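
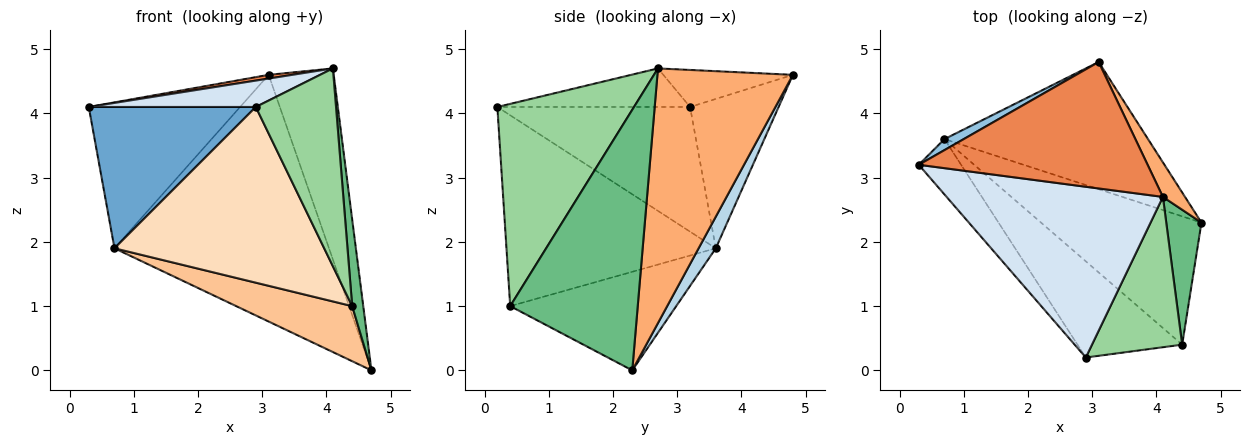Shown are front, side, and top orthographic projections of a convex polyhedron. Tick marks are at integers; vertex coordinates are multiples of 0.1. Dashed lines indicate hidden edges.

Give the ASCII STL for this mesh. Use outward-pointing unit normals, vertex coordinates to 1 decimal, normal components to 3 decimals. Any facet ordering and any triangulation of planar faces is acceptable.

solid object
 facet normal -0.732 -0.634 -0.248
  outer loop
   vertex 0.7 3.6 1.9
   vertex 2.9 0.2 4.1
   vertex 0.3 3.2 4.1
  endloop
 endfacet
 facet normal -0.504 0.861 0.065
  outer loop
   vertex 0.7 3.6 1.9
   vertex 0.3 3.2 4.1
   vertex 3.1 4.8 4.6
  endloop
 endfacet
 facet normal 0.071 0.887 -0.457
  outer loop
   vertex 0.7 3.6 1.9
   vertex 3.1 4.8 4.6
   vertex 4.7 2.3 0.0
  endloop
 endfacet
 facet normal -0.173 -0.150 0.973
  outer loop
   vertex 4.1 2.7 4.7
   vertex 0.3 3.2 4.1
   vertex 2.9 0.2 4.1
  endloop
 endfacet
 facet normal -0.160 -0.029 0.987
  outer loop
   vertex 4.1 2.7 4.7
   vertex 3.1 4.8 4.6
   vertex 0.3 3.2 4.1
  endloop
 endfacet
 facet normal 0.899 0.432 0.078
  outer loop
   vertex 4.1 2.7 4.7
   vertex 4.7 2.3 0.0
   vertex 3.1 4.8 4.6
  endloop
 endfacet
 facet normal -0.492 -0.343 -0.800
  outer loop
   vertex 4.4 0.4 1.0
   vertex 0.7 3.6 1.9
   vertex 4.7 2.3 0.0
  endloop
 endfacet
 facet normal -0.659 -0.660 -0.361
  outer loop
   vertex 4.4 0.4 1.0
   vertex 2.9 0.2 4.1
   vertex 0.7 3.6 1.9
  endloop
 endfacet
 facet normal 0.987 -0.086 0.133
  outer loop
   vertex 4.4 0.4 1.0
   vertex 4.7 2.3 0.0
   vertex 4.1 2.7 4.7
  endloop
 endfacet
 facet normal 0.805 -0.473 0.359
  outer loop
   vertex 4.4 0.4 1.0
   vertex 4.1 2.7 4.7
   vertex 2.9 0.2 4.1
  endloop
 endfacet
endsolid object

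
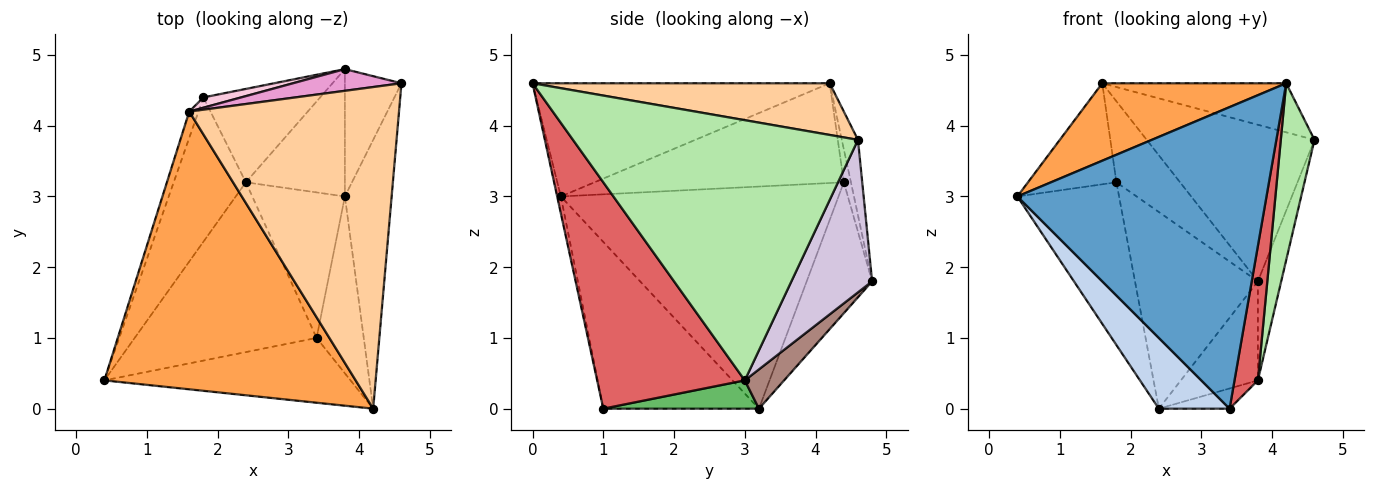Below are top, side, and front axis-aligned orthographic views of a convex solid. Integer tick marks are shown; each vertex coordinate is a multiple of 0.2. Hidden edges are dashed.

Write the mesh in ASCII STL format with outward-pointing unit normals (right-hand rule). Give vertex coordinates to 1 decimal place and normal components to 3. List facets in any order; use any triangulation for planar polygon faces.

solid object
 facet normal -0.014 -0.978 -0.210
  outer loop
   vertex 3.4 1.0 0.0
   vertex 4.2 0.0 4.6
   vertex 0.4 0.4 3.0
  endloop
 endfacet
 facet normal -0.646 -0.294 -0.705
  outer loop
   vertex 2.4 3.2 0.0
   vertex 3.4 1.0 0.0
   vertex 0.4 0.4 3.0
  endloop
 endfacet
 facet normal -0.398 -0.246 0.884
  outer loop
   vertex 1.6 4.2 4.6
   vertex 0.4 0.4 3.0
   vertex 4.2 0.0 4.6
  endloop
 endfacet
 facet normal 0.237 0.146 0.961
  outer loop
   vertex 1.6 4.2 4.6
   vertex 4.2 0.0 4.6
   vertex 4.6 4.6 3.8
  endloop
 endfacet
 facet normal 0.290 0.132 -0.948
  outer loop
   vertex 3.8 3.0 0.4
   vertex 3.4 1.0 0.0
   vertex 2.4 3.2 0.0
  endloop
 endfacet
 facet normal 0.978 -0.116 -0.176
  outer loop
   vertex 3.8 3.0 0.4
   vertex 4.6 4.6 3.8
   vertex 4.2 0.0 4.6
  endloop
 endfacet
 facet normal 0.967 -0.153 -0.202
  outer loop
   vertex 3.8 3.0 0.4
   vertex 4.2 0.0 4.6
   vertex 3.4 1.0 0.0
  endloop
 endfacet
 facet normal -0.898 0.329 -0.292
  outer loop
   vertex 1.8 4.4 3.2
   vertex 2.4 3.2 0.0
   vertex 0.4 0.4 3.0
  endloop
 endfacet
 facet normal -0.939 0.333 -0.087
  outer loop
   vertex 1.8 4.4 3.2
   vertex 0.4 0.4 3.0
   vertex 1.6 4.2 4.6
  endloop
 endfacet
 facet normal 0.905 0.261 -0.336
  outer loop
   vertex 3.8 4.8 1.8
   vertex 4.6 4.6 3.8
   vertex 3.8 3.0 0.4
  endloop
 endfacet
 facet normal 0.299 0.586 -0.753
  outer loop
   vertex 3.8 4.8 1.8
   vertex 3.8 3.0 0.4
   vertex 2.4 3.2 0.0
  endloop
 endfacet
 facet normal -0.433 0.814 -0.387
  outer loop
   vertex 3.8 4.8 1.8
   vertex 2.4 3.2 0.0
   vertex 1.8 4.4 3.2
  endloop
 endfacet
 facet normal -0.095 0.986 0.137
  outer loop
   vertex 3.8 4.8 1.8
   vertex 1.6 4.2 4.6
   vertex 4.6 4.6 3.8
  endloop
 endfacet
 facet normal -0.110 0.986 0.125
  outer loop
   vertex 3.8 4.8 1.8
   vertex 1.8 4.4 3.2
   vertex 1.6 4.2 4.6
  endloop
 endfacet
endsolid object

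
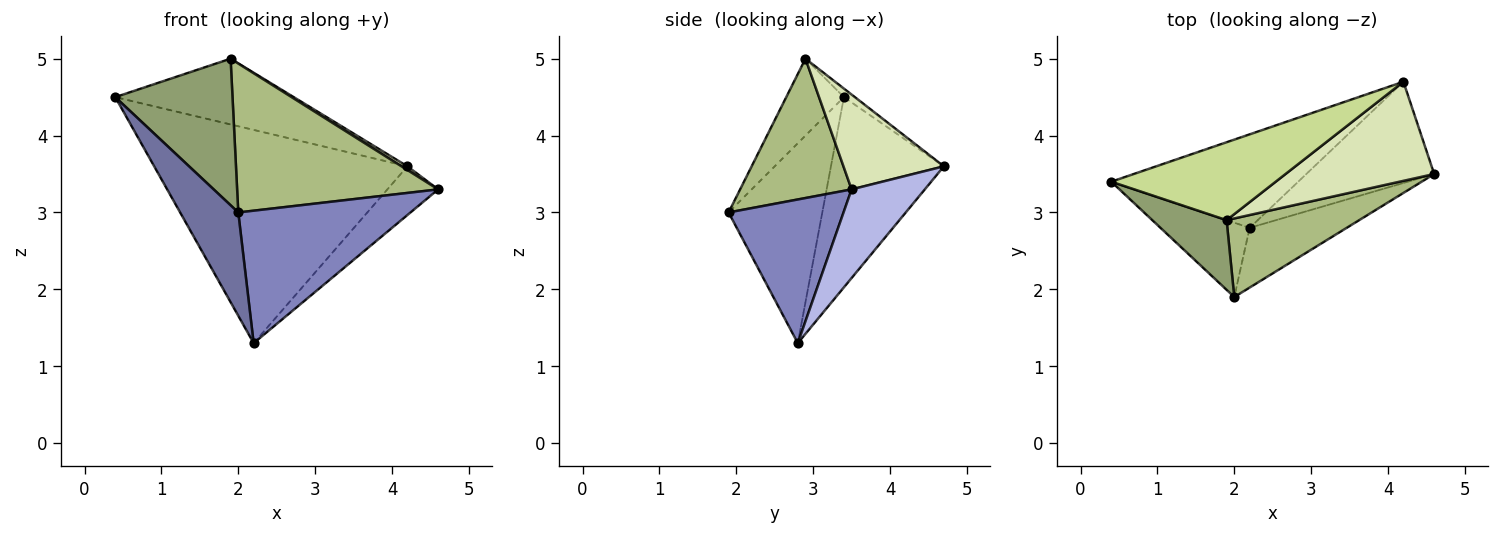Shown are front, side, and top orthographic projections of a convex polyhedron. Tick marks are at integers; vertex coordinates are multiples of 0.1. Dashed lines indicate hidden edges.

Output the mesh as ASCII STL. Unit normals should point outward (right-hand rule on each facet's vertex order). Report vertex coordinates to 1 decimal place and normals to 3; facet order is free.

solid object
 facet normal -0.795 -0.493 -0.354
  outer loop
   vertex 2.2 2.8 1.3
   vertex 2.0 1.9 3.0
   vertex 0.4 3.4 4.5
  endloop
 endfacet
 facet normal 0.520 -0.779 -0.351
  outer loop
   vertex 2.2 2.8 1.3
   vertex 4.6 3.5 3.3
   vertex 2.0 1.9 3.0
  endloop
 endfacet
 facet normal -0.378 0.848 -0.372
  outer loop
   vertex 4.2 4.7 3.6
   vertex 2.2 2.8 1.3
   vertex 0.4 3.4 4.5
  endloop
 endfacet
 facet normal 0.530 0.368 -0.764
  outer loop
   vertex 4.2 4.7 3.6
   vertex 4.6 3.5 3.3
   vertex 2.2 2.8 1.3
  endloop
 endfacet
 facet normal -0.406 -0.825 0.392
  outer loop
   vertex 1.9 2.9 5.0
   vertex 0.4 3.4 4.5
   vertex 2.0 1.9 3.0
  endloop
 endfacet
 facet normal 0.440 -0.794 0.419
  outer loop
   vertex 1.9 2.9 5.0
   vertex 2.0 1.9 3.0
   vertex 4.6 3.5 3.3
  endloop
 endfacet
 facet normal -0.040 0.645 0.764
  outer loop
   vertex 1.9 2.9 5.0
   vertex 4.2 4.7 3.6
   vertex 0.4 3.4 4.5
  endloop
 endfacet
 facet normal 0.538 -0.031 0.843
  outer loop
   vertex 1.9 2.9 5.0
   vertex 4.6 3.5 3.3
   vertex 4.2 4.7 3.6
  endloop
 endfacet
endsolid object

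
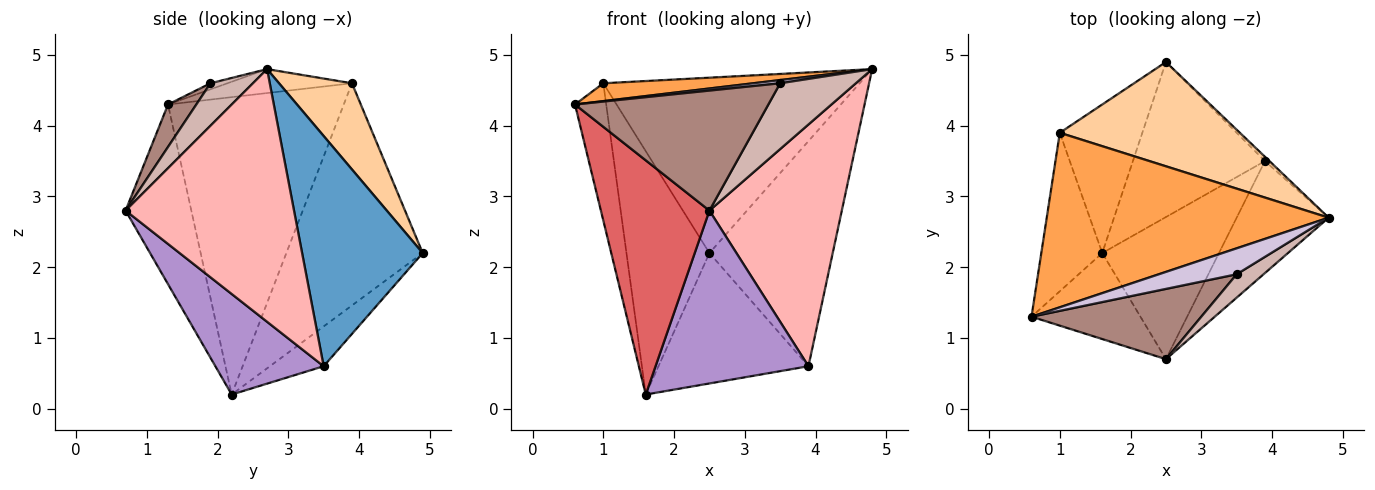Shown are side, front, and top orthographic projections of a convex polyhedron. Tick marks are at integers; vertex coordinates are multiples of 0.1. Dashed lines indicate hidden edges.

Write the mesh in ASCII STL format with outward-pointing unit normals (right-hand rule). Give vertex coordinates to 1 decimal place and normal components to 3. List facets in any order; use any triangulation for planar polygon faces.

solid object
 facet normal 0.699 0.715 -0.014
  outer loop
   vertex 3.9 3.5 0.6
   vertex 2.5 4.9 2.2
   vertex 4.8 2.7 4.8
  endloop
 endfacet
 facet normal -0.225 0.627 -0.746
  outer loop
   vertex 3.9 3.5 0.6
   vertex 1.6 2.2 0.2
   vertex 2.5 4.9 2.2
  endloop
 endfacet
 facet normal -0.084 -0.101 0.991
  outer loop
   vertex 1.0 3.9 4.6
   vertex 0.6 1.3 4.3
   vertex 4.8 2.7 4.8
  endloop
 endfacet
 facet normal 0.238 0.835 0.496
  outer loop
   vertex 1.0 3.9 4.6
   vertex 4.8 2.7 4.8
   vertex 2.5 4.9 2.2
  endloop
 endfacet
 facet normal -0.965 0.171 -0.198
  outer loop
   vertex 1.0 3.9 4.6
   vertex 1.6 2.2 0.2
   vertex 0.6 1.3 4.3
  endloop
 endfacet
 facet normal -0.814 0.495 -0.302
  outer loop
   vertex 1.0 3.9 4.6
   vertex 2.5 4.9 2.2
   vertex 1.6 2.2 0.2
  endloop
 endfacet
 facet normal -0.494 -0.816 -0.300
  outer loop
   vertex 2.5 0.7 2.8
   vertex 0.6 1.3 4.3
   vertex 1.6 2.2 0.2
  endloop
 endfacet
 facet normal 0.756 -0.594 -0.275
  outer loop
   vertex 2.5 0.7 2.8
   vertex 3.9 3.5 0.6
   vertex 4.8 2.7 4.8
  endloop
 endfacet
 facet normal 0.480 -0.678 -0.557
  outer loop
   vertex 2.5 0.7 2.8
   vertex 1.6 2.2 0.2
   vertex 3.9 3.5 0.6
  endloop
 endfacet
 facet normal -0.077 -0.122 0.990
  outer loop
   vertex 3.5 1.9 4.6
   vertex 4.8 2.7 4.8
   vertex 0.6 1.3 4.3
  endloop
 endfacet
 facet normal 0.125 -0.856 0.501
  outer loop
   vertex 3.5 1.9 4.6
   vertex 0.6 1.3 4.3
   vertex 2.5 0.7 2.8
  endloop
 endfacet
 facet normal 0.467 -0.833 0.296
  outer loop
   vertex 3.5 1.9 4.6
   vertex 2.5 0.7 2.8
   vertex 4.8 2.7 4.8
  endloop
 endfacet
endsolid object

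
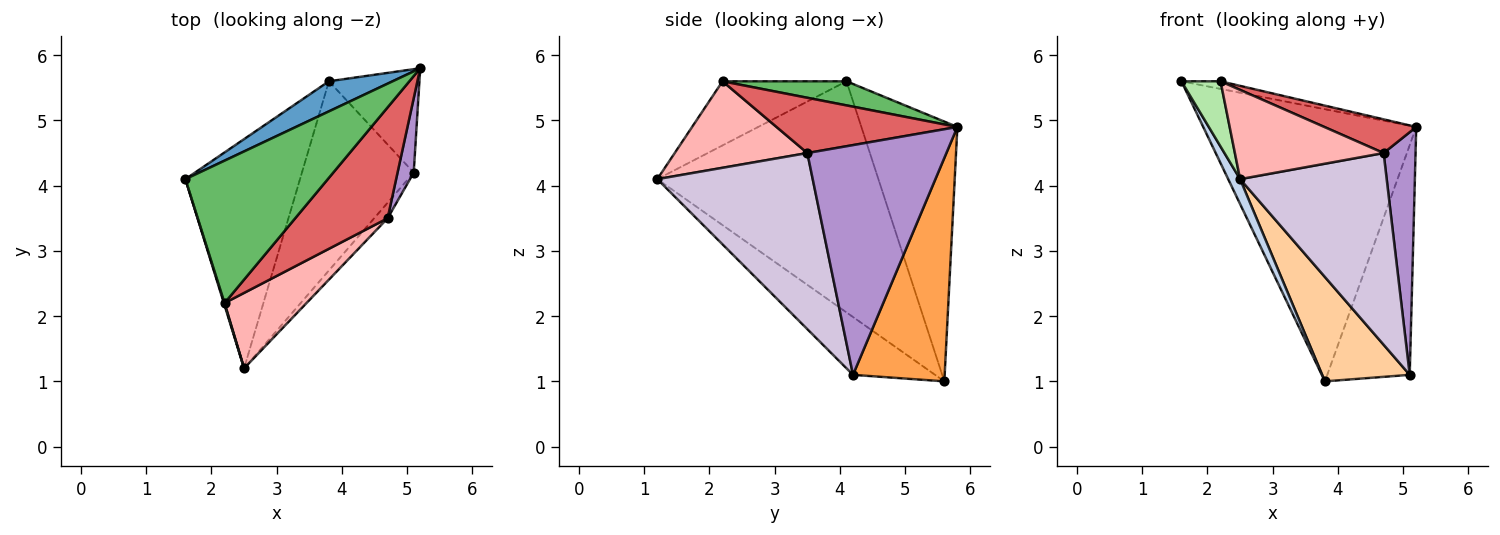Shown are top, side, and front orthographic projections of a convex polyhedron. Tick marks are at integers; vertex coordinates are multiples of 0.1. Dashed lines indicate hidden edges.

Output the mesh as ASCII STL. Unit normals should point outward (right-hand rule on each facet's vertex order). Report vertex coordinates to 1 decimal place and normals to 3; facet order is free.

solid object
 facet normal -0.409 0.907 0.100
  outer loop
   vertex 3.8 5.6 1.0
   vertex 1.6 4.1 5.6
   vertex 5.2 5.8 4.9
  endloop
 endfacet
 facet normal -0.895 -0.048 -0.444
  outer loop
   vertex 3.8 5.6 1.0
   vertex 2.5 1.2 4.1
   vertex 1.6 4.1 5.6
  endloop
 endfacet
 facet normal 0.712 0.640 -0.288
  outer loop
   vertex 5.1 4.2 1.1
   vertex 3.8 5.6 1.0
   vertex 5.2 5.8 4.9
  endloop
 endfacet
 facet normal -0.413 -0.440 -0.798
  outer loop
   vertex 5.1 4.2 1.1
   vertex 2.5 1.2 4.1
   vertex 3.8 5.6 1.0
  endloop
 endfacet
 facet normal 0.167 0.053 0.985
  outer loop
   vertex 2.2 2.2 5.6
   vertex 5.2 5.8 4.9
   vertex 1.6 4.1 5.6
  endloop
 endfacet
 facet normal -0.954 -0.301 0.010
  outer loop
   vertex 2.2 2.2 5.6
   vertex 1.6 4.1 5.6
   vertex 2.5 1.2 4.1
  endloop
 endfacet
 facet normal 0.497 -0.252 0.830
  outer loop
   vertex 4.7 3.5 4.5
   vertex 5.2 5.8 4.9
   vertex 2.2 2.2 5.6
  endloop
 endfacet
 facet normal 0.563 -0.631 0.533
  outer loop
   vertex 4.7 3.5 4.5
   vertex 2.2 2.2 5.6
   vertex 2.5 1.2 4.1
  endloop
 endfacet
 facet normal 0.972 -0.223 0.068
  outer loop
   vertex 4.7 3.5 4.5
   vertex 5.1 4.2 1.1
   vertex 5.2 5.8 4.9
  endloop
 endfacet
 facet normal 0.726 -0.685 -0.056
  outer loop
   vertex 4.7 3.5 4.5
   vertex 2.5 1.2 4.1
   vertex 5.1 4.2 1.1
  endloop
 endfacet
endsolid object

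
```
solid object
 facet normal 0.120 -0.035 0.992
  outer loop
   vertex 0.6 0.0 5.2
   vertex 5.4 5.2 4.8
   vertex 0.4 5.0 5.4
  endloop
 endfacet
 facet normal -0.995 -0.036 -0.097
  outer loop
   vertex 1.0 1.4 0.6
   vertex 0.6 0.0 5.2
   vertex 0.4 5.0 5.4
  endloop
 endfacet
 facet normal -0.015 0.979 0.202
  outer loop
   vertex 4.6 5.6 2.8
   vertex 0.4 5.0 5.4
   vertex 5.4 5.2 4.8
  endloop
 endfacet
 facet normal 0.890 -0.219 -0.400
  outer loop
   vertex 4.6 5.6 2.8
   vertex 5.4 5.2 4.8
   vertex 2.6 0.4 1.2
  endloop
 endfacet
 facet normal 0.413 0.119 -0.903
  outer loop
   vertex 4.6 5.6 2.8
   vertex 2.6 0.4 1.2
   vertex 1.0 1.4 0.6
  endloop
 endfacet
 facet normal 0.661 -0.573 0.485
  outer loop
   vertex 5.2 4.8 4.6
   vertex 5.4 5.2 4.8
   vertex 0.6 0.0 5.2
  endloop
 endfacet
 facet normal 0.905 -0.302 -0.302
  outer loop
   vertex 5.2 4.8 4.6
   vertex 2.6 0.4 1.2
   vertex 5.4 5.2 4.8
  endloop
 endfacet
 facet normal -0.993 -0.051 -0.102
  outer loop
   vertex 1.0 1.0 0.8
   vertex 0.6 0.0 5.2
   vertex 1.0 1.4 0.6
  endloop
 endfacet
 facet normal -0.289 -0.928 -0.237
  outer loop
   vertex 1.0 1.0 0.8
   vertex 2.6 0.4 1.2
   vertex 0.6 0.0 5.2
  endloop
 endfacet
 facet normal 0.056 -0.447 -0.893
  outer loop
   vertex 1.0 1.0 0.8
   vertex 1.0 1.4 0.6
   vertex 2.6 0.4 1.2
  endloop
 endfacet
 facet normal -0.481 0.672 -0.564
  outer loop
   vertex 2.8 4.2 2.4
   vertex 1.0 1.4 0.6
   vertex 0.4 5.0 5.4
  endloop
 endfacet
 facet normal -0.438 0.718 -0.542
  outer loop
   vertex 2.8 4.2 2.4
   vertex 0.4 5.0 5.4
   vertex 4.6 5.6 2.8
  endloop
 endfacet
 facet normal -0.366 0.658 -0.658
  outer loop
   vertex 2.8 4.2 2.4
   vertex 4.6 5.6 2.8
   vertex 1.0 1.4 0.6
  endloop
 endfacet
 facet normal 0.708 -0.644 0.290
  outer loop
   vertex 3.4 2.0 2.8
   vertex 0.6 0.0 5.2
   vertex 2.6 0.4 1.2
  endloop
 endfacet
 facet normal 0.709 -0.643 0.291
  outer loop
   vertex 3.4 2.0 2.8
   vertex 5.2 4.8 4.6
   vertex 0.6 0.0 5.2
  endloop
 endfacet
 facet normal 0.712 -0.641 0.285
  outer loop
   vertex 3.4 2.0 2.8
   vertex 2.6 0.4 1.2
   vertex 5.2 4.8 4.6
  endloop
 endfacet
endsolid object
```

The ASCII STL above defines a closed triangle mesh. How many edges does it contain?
24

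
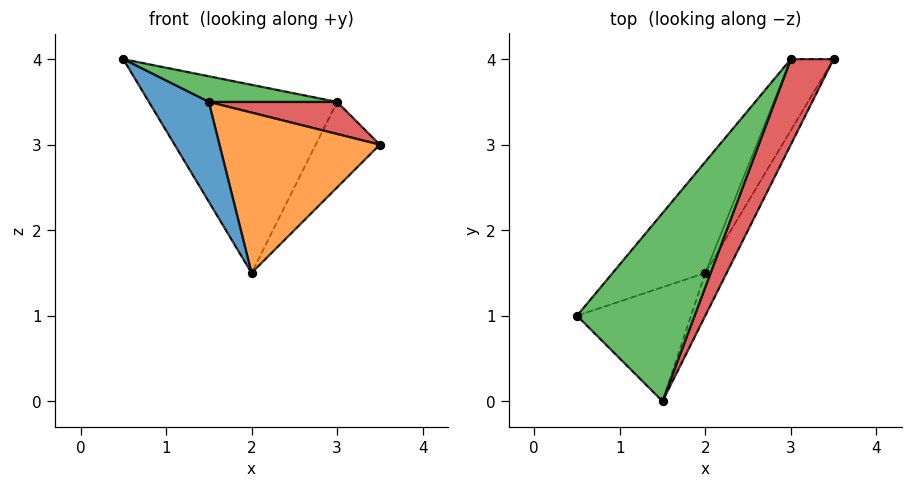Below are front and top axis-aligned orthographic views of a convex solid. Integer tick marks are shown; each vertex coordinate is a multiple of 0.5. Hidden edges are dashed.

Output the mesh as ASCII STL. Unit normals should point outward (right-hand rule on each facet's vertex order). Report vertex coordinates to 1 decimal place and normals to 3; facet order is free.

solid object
 facet normal -0.719 -0.458 -0.523
  outer loop
   vertex 2.0 1.5 1.5
   vertex 1.5 0.0 3.5
   vertex 0.5 1.0 4.0
  endloop
 endfacet
 facet normal 0.882 -0.456 -0.122
  outer loop
   vertex 2.0 1.5 1.5
   vertex 3.5 4.0 3.0
   vertex 1.5 0.0 3.5
  endloop
 endfacet
 facet normal 0.339 -0.127 0.932
  outer loop
   vertex 3.0 4.0 3.5
   vertex 0.5 1.0 4.0
   vertex 1.5 0.0 3.5
  endloop
 endfacet
 facet normal 0.683 -0.256 0.683
  outer loop
   vertex 3.0 4.0 3.5
   vertex 1.5 0.0 3.5
   vertex 3.5 4.0 3.0
  endloop
 endfacet
 facet normal -0.750 0.569 -0.336
  outer loop
   vertex 3.0 4.0 3.5
   vertex 2.0 1.5 1.5
   vertex 0.5 1.0 4.0
  endloop
 endfacet
 facet normal -0.539 0.647 -0.539
  outer loop
   vertex 3.0 4.0 3.5
   vertex 3.5 4.0 3.0
   vertex 2.0 1.5 1.5
  endloop
 endfacet
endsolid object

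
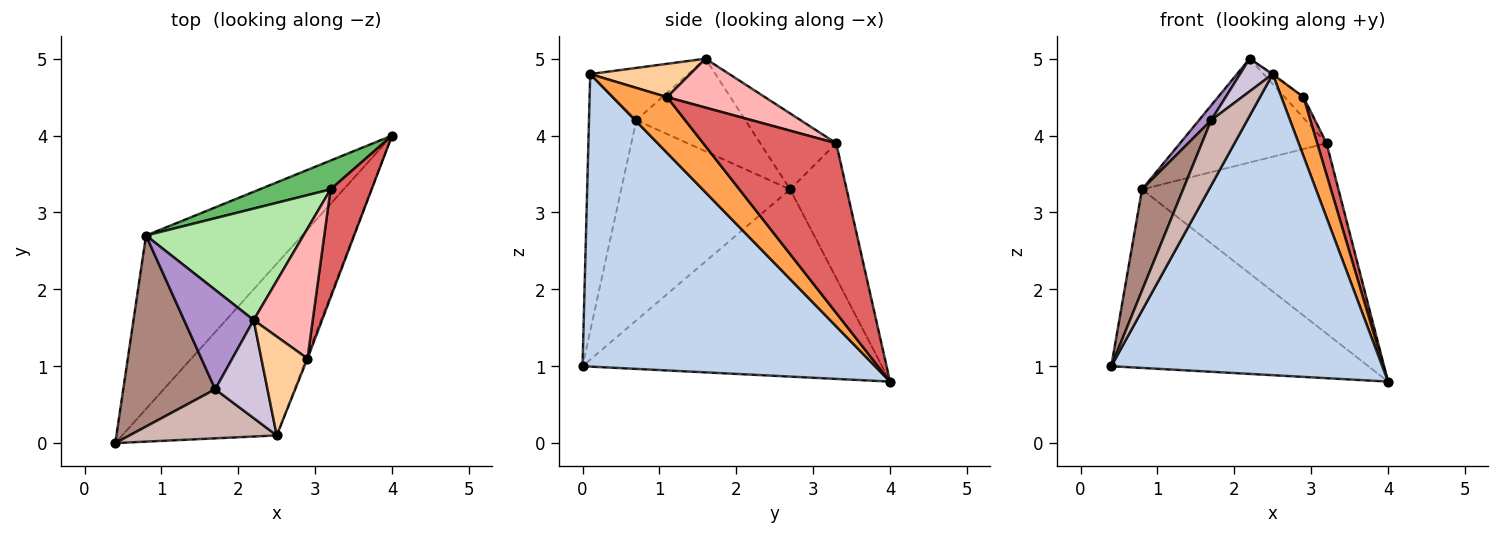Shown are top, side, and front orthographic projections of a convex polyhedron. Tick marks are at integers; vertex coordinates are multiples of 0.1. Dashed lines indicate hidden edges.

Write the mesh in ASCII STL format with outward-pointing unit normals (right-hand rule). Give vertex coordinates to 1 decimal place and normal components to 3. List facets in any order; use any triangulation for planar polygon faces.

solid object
 facet normal -0.641 0.550 -0.535
  outer loop
   vertex 0.8 2.7 3.3
   vertex 4.0 4.0 0.8
   vertex 0.4 0.0 1.0
  endloop
 endfacet
 facet normal 0.684 -0.634 -0.361
  outer loop
   vertex 2.5 0.1 4.8
   vertex 0.4 0.0 1.0
   vertex 4.0 4.0 0.8
  endloop
 endfacet
 facet normal 0.926 -0.376 -0.020
  outer loop
   vertex 2.5 0.1 4.8
   vertex 4.0 4.0 0.8
   vertex 2.9 1.1 4.5
  endloop
 endfacet
 facet normal 0.585 0.009 0.811
  outer loop
   vertex 2.5 0.1 4.8
   vertex 2.9 1.1 4.5
   vertex 2.2 1.6 5.0
  endloop
 endfacet
 facet normal -0.274 0.951 0.144
  outer loop
   vertex 3.2 3.3 3.9
   vertex 4.0 4.0 0.8
   vertex 0.8 2.7 3.3
  endloop
 endfacet
 facet normal -0.333 0.642 0.690
  outer loop
   vertex 3.2 3.3 3.9
   vertex 0.8 2.7 3.3
   vertex 2.2 1.6 5.0
  endloop
 endfacet
 facet normal 0.970 -0.068 0.235
  outer loop
   vertex 3.2 3.3 3.9
   vertex 2.9 1.1 4.5
   vertex 4.0 4.0 0.8
  endloop
 endfacet
 facet normal 0.633 0.122 0.764
  outer loop
   vertex 3.2 3.3 3.9
   vertex 2.2 1.6 5.0
   vertex 2.9 1.1 4.5
  endloop
 endfacet
 facet normal -0.796 -0.089 0.598
  outer loop
   vertex 1.7 0.7 4.2
   vertex 2.2 1.6 5.0
   vertex 0.8 2.7 3.3
  endloop
 endfacet
 facet normal -0.688 -0.229 0.688
  outer loop
   vertex 1.7 0.7 4.2
   vertex 2.5 0.1 4.8
   vertex 2.2 1.6 5.0
  endloop
 endfacet
 facet normal -0.887 -0.216 0.408
  outer loop
   vertex 1.7 0.7 4.2
   vertex 0.8 2.7 3.3
   vertex 0.4 0.0 1.0
  endloop
 endfacet
 facet normal -0.724 -0.551 0.415
  outer loop
   vertex 1.7 0.7 4.2
   vertex 0.4 0.0 1.0
   vertex 2.5 0.1 4.8
  endloop
 endfacet
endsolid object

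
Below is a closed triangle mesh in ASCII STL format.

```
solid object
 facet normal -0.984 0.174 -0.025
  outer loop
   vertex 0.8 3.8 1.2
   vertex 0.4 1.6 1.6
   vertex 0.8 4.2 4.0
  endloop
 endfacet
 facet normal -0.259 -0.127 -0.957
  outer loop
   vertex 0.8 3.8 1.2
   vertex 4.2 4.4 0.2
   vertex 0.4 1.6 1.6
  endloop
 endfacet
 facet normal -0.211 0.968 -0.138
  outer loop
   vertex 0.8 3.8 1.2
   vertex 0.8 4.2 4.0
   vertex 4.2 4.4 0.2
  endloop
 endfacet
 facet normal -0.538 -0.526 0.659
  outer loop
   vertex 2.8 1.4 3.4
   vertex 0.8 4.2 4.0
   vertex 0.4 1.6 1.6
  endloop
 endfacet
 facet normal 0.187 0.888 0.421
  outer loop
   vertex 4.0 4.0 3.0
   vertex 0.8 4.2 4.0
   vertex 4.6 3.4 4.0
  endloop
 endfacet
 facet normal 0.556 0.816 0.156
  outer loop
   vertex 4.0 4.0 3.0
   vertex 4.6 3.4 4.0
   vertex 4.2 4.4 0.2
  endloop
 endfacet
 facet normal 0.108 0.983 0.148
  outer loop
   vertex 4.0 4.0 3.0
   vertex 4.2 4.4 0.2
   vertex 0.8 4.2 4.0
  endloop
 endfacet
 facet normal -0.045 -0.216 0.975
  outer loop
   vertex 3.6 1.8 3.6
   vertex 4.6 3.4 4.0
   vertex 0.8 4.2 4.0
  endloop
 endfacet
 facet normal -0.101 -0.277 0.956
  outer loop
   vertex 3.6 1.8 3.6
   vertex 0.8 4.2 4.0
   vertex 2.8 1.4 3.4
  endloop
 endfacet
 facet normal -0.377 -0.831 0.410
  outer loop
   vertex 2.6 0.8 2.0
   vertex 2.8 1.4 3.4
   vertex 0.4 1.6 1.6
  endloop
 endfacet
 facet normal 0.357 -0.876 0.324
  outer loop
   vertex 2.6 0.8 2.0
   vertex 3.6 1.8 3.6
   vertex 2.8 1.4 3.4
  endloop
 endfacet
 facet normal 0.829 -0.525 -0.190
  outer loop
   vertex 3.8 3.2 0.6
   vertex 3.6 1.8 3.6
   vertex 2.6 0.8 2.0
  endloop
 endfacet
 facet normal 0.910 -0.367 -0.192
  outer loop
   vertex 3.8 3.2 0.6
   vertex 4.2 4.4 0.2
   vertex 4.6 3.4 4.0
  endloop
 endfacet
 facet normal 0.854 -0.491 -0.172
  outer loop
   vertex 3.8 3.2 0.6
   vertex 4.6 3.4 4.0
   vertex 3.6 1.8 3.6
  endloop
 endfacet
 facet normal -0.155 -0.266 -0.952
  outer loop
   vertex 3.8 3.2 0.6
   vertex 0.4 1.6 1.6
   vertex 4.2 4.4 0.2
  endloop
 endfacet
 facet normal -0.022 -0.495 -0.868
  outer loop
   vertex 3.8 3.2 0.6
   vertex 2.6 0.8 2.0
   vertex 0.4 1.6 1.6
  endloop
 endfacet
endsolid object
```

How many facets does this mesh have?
16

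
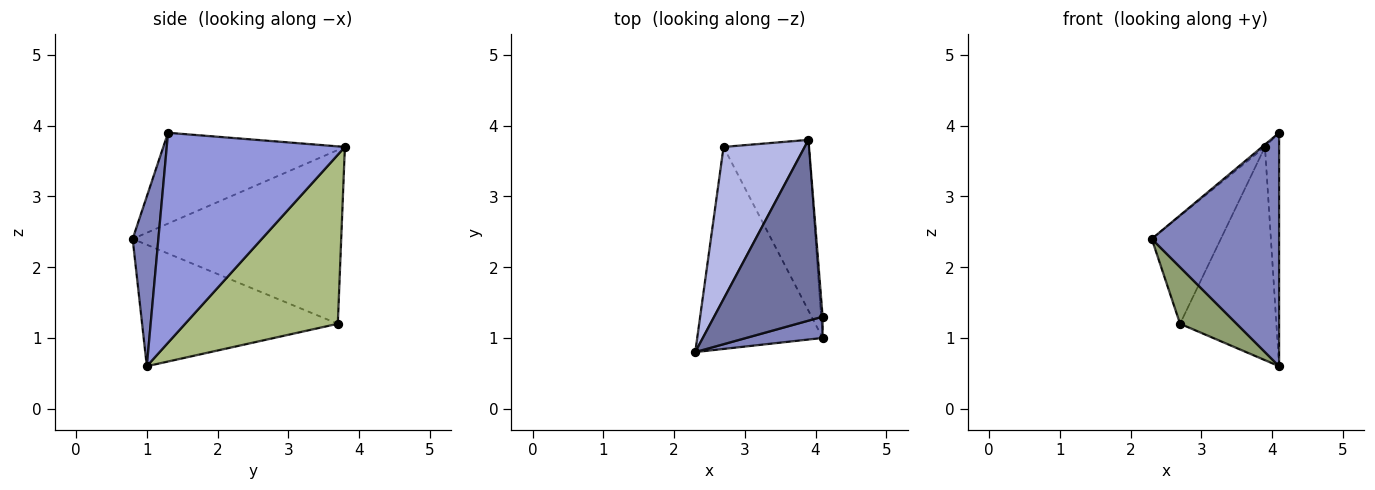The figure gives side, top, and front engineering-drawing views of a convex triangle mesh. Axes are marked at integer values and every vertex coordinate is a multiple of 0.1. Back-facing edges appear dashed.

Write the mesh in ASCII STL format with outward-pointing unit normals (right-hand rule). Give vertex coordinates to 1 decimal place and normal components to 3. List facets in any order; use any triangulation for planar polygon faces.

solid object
 facet normal -0.642 0.010 0.767
  outer loop
   vertex 3.9 3.8 3.7
   vertex 2.3 0.8 2.4
   vertex 4.1 1.3 3.9
  endloop
 endfacet
 facet normal 0.197 -0.976 0.089
  outer loop
   vertex 4.1 1.0 0.6
   vertex 4.1 1.3 3.9
   vertex 2.3 0.8 2.4
  endloop
 endfacet
 facet normal 0.997 0.079 -0.007
  outer loop
   vertex 4.1 1.0 0.6
   vertex 3.9 3.8 3.7
   vertex 4.1 1.3 3.9
  endloop
 endfacet
 facet normal -0.868 0.287 0.405
  outer loop
   vertex 2.7 3.7 1.2
   vertex 2.3 0.8 2.4
   vertex 3.9 3.8 3.7
  endloop
 endfacet
 facet normal -0.682 -0.197 -0.704
  outer loop
   vertex 2.7 3.7 1.2
   vertex 4.1 1.0 0.6
   vertex 2.3 0.8 2.4
  endloop
 endfacet
 facet normal 0.778 0.491 -0.393
  outer loop
   vertex 2.7 3.7 1.2
   vertex 3.9 3.8 3.7
   vertex 4.1 1.0 0.6
  endloop
 endfacet
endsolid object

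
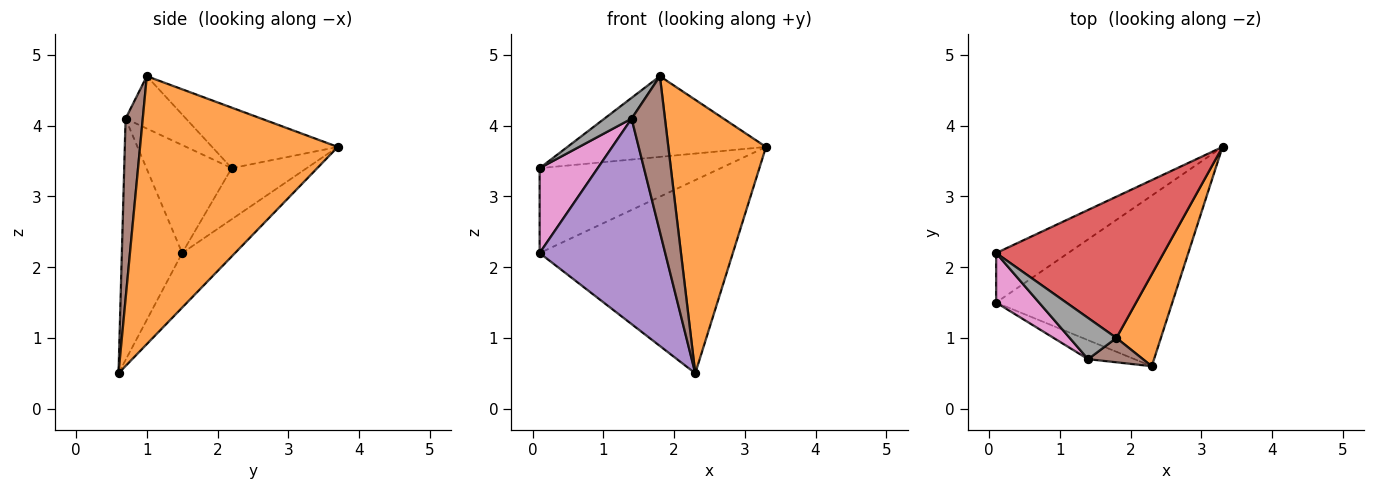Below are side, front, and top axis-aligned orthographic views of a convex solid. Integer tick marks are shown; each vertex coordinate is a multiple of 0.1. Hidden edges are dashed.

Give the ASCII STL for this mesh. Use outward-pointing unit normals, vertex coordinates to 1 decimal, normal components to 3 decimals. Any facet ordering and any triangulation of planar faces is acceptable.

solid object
 facet normal -0.201 0.734 -0.649
  outer loop
   vertex 2.3 0.6 0.5
   vertex 0.1 1.5 2.2
   vertex 3.3 3.7 3.7
  endloop
 endfacet
 facet normal 0.887 -0.438 0.147
  outer loop
   vertex 1.8 1.0 4.7
   vertex 2.3 0.6 0.5
   vertex 3.3 3.7 3.7
  endloop
 endfacet
 facet normal -0.337 0.813 -0.474
  outer loop
   vertex 0.1 2.2 3.4
   vertex 3.3 3.7 3.7
   vertex 0.1 1.5 2.2
  endloop
 endfacet
 facet normal -0.299 0.473 0.828
  outer loop
   vertex 0.1 2.2 3.4
   vertex 1.8 1.0 4.7
   vertex 3.3 3.7 3.7
  endloop
 endfacet
 facet normal -0.432 -0.898 -0.083
  outer loop
   vertex 1.4 0.7 4.1
   vertex 0.1 1.5 2.2
   vertex 2.3 0.6 0.5
  endloop
 endfacet
 facet normal 0.454 -0.880 0.138
  outer loop
   vertex 1.4 0.7 4.1
   vertex 2.3 0.6 0.5
   vertex 1.8 1.0 4.7
  endloop
 endfacet
 facet normal -0.785 -0.535 0.312
  outer loop
   vertex 1.4 0.7 4.1
   vertex 0.1 2.2 3.4
   vertex 0.1 1.5 2.2
  endloop
 endfacet
 facet normal -0.707 -0.319 0.631
  outer loop
   vertex 1.4 0.7 4.1
   vertex 1.8 1.0 4.7
   vertex 0.1 2.2 3.4
  endloop
 endfacet
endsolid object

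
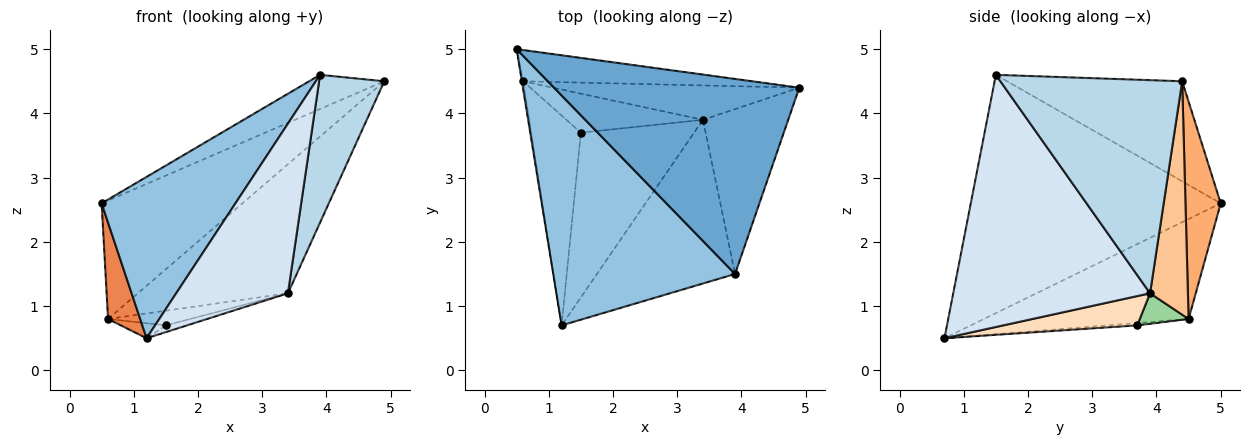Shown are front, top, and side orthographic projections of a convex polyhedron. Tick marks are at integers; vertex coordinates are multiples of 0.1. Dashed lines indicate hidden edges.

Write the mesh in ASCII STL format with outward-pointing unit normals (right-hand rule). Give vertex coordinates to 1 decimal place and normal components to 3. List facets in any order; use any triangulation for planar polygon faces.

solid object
 facet normal -0.373 0.160 0.914
  outer loop
   vertex 3.9 1.5 4.6
   vertex 4.9 4.4 4.5
   vertex 0.5 5.0 2.6
  endloop
 endfacet
 facet normal -0.731 -0.392 0.558
  outer loop
   vertex 3.9 1.5 4.6
   vertex 0.5 5.0 2.6
   vertex 1.2 0.7 0.5
  endloop
 endfacet
 facet normal 0.881 -0.316 -0.353
  outer loop
   vertex 3.4 3.9 1.2
   vertex 4.9 4.4 4.5
   vertex 3.9 1.5 4.6
  endloop
 endfacet
 facet normal 0.785 -0.446 -0.430
  outer loop
   vertex 3.4 3.9 1.2
   vertex 3.9 1.5 4.6
   vertex 1.2 0.7 0.5
  endloop
 endfacet
 facet normal -0.988 -0.155 -0.012
  outer loop
   vertex 0.6 4.5 0.8
   vertex 1.2 0.7 0.5
   vertex 0.5 5.0 2.6
  endloop
 endfacet
 facet normal 0.235 0.940 -0.248
  outer loop
   vertex 0.6 4.5 0.8
   vertex 0.5 5.0 2.6
   vertex 4.9 4.4 4.5
  endloop
 endfacet
 facet normal 0.237 0.939 -0.250
  outer loop
   vertex 0.6 4.5 0.8
   vertex 4.9 4.4 4.5
   vertex 3.4 3.9 1.2
  endloop
 endfacet
 facet normal 0.250 0.039 -0.967
  outer loop
   vertex 1.5 3.7 0.7
   vertex 3.4 3.9 1.2
   vertex 1.2 0.7 0.5
  endloop
 endfacet
 facet normal -0.047 0.071 -0.996
  outer loop
   vertex 1.5 3.7 0.7
   vertex 1.2 0.7 0.5
   vertex 0.6 4.5 0.8
  endloop
 endfacet
 facet normal 0.205 0.345 -0.916
  outer loop
   vertex 1.5 3.7 0.7
   vertex 0.6 4.5 0.8
   vertex 3.4 3.9 1.2
  endloop
 endfacet
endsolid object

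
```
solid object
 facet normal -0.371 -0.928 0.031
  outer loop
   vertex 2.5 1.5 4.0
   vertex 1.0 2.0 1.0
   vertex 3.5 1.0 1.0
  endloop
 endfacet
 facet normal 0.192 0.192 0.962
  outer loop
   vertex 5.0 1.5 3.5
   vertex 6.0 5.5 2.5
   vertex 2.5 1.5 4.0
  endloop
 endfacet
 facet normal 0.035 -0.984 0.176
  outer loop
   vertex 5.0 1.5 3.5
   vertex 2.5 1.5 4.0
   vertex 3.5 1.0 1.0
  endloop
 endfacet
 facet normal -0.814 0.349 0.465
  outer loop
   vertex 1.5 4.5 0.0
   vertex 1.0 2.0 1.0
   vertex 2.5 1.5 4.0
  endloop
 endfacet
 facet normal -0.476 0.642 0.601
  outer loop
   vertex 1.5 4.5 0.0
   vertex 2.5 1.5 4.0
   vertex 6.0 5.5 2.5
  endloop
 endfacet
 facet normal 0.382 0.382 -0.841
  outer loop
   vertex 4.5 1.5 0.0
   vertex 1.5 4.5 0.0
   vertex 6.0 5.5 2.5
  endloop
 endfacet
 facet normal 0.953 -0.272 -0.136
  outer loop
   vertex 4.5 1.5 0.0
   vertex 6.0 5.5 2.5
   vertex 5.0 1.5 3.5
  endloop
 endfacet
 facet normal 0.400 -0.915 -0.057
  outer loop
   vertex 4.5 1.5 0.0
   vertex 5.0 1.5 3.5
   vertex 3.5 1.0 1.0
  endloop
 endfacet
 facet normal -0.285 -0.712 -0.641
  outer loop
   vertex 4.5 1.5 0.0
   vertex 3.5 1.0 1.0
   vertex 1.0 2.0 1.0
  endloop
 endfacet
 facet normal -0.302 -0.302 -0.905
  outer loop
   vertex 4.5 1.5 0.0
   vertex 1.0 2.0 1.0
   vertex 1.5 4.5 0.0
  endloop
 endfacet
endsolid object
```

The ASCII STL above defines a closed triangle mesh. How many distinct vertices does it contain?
7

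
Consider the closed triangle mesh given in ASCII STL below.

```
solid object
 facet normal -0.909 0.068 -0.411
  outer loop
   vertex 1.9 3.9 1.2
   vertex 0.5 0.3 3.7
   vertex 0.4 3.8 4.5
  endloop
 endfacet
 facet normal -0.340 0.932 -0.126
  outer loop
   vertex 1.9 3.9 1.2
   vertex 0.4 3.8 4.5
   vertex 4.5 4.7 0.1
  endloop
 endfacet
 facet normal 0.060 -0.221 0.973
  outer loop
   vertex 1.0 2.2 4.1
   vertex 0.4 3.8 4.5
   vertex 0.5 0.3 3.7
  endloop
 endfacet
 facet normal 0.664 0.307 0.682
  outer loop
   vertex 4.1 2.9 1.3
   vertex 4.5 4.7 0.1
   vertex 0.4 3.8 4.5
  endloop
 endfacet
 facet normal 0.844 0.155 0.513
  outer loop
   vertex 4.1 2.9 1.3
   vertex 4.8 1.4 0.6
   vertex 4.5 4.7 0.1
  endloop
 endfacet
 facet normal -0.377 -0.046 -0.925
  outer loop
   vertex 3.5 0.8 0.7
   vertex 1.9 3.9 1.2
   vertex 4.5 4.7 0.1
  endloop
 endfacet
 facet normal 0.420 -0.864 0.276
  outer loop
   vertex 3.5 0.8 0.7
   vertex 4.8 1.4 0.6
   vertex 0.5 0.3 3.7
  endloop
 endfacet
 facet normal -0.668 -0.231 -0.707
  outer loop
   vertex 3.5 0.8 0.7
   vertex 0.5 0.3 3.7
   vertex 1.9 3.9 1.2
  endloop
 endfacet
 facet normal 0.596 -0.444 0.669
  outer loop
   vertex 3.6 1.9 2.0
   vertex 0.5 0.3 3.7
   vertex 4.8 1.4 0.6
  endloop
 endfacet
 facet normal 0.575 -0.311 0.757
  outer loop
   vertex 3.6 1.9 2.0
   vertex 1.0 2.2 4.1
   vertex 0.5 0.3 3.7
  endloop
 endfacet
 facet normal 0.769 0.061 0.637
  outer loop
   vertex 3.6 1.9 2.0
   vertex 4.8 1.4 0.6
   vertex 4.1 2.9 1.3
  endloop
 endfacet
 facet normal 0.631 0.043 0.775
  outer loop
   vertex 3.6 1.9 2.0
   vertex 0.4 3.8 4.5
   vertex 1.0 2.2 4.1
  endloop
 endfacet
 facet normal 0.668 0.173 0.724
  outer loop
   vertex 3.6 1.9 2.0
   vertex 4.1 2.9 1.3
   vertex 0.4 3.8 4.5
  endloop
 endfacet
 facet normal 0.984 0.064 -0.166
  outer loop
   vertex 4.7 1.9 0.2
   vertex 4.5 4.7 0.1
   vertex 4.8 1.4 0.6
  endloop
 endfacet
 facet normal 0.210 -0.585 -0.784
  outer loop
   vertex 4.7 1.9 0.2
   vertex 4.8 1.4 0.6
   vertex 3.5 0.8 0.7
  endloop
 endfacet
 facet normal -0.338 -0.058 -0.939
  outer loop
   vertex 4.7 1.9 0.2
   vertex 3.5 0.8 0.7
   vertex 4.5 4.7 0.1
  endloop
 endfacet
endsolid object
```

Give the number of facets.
16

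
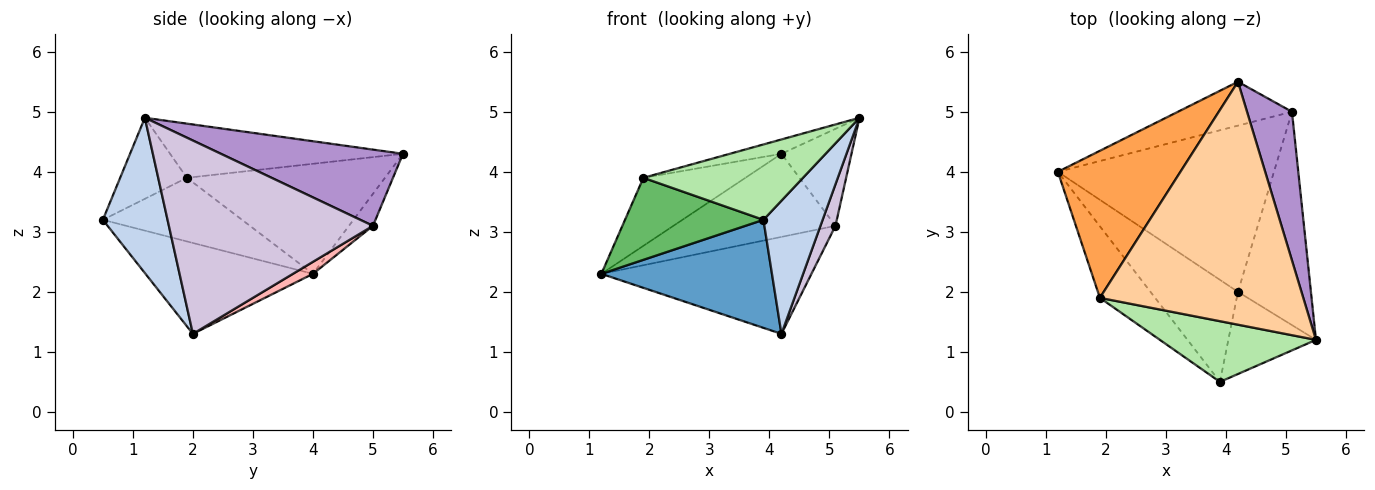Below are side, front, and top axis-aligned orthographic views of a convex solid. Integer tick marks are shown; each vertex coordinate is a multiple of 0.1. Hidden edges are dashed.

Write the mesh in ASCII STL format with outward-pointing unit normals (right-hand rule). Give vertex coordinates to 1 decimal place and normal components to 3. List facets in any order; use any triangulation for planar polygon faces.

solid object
 facet normal -0.581 -0.592 -0.559
  outer loop
   vertex 3.9 0.5 3.2
   vertex 1.2 4.0 2.3
   vertex 4.2 2.0 1.3
  endloop
 endfacet
 facet normal 0.681 -0.623 -0.384
  outer loop
   vertex 3.9 0.5 3.2
   vertex 4.2 2.0 1.3
   vertex 5.5 1.2 4.9
  endloop
 endfacet
 facet normal -0.632 0.325 0.704
  outer loop
   vertex 1.9 1.9 3.9
   vertex 4.2 5.5 4.3
   vertex 1.2 4.0 2.3
  endloop
 endfacet
 facet normal -0.257 0.057 0.965
  outer loop
   vertex 1.9 1.9 3.9
   vertex 5.5 1.2 4.9
   vertex 4.2 5.5 4.3
  endloop
 endfacet
 facet normal -0.604 -0.601 -0.524
  outer loop
   vertex 1.9 1.9 3.9
   vertex 1.2 4.0 2.3
   vertex 3.9 0.5 3.2
  endloop
 endfacet
 facet normal -0.310 -0.741 0.596
  outer loop
   vertex 1.9 1.9 3.9
   vertex 3.9 0.5 3.2
   vertex 5.5 1.2 4.9
  endloop
 endfacet
 facet normal -0.130 0.877 -0.463
  outer loop
   vertex 5.1 5.0 3.1
   vertex 1.2 4.0 2.3
   vertex 4.2 5.5 4.3
  endloop
 endfacet
 facet normal 0.048 0.503 -0.863
  outer loop
   vertex 5.1 5.0 3.1
   vertex 4.2 2.0 1.3
   vertex 1.2 4.0 2.3
  endloop
 endfacet
 facet normal 0.818 0.314 0.482
  outer loop
   vertex 5.1 5.0 3.1
   vertex 4.2 5.5 4.3
   vertex 5.5 1.2 4.9
  endloop
 endfacet
 facet normal 0.933 -0.069 -0.352
  outer loop
   vertex 5.1 5.0 3.1
   vertex 5.5 1.2 4.9
   vertex 4.2 2.0 1.3
  endloop
 endfacet
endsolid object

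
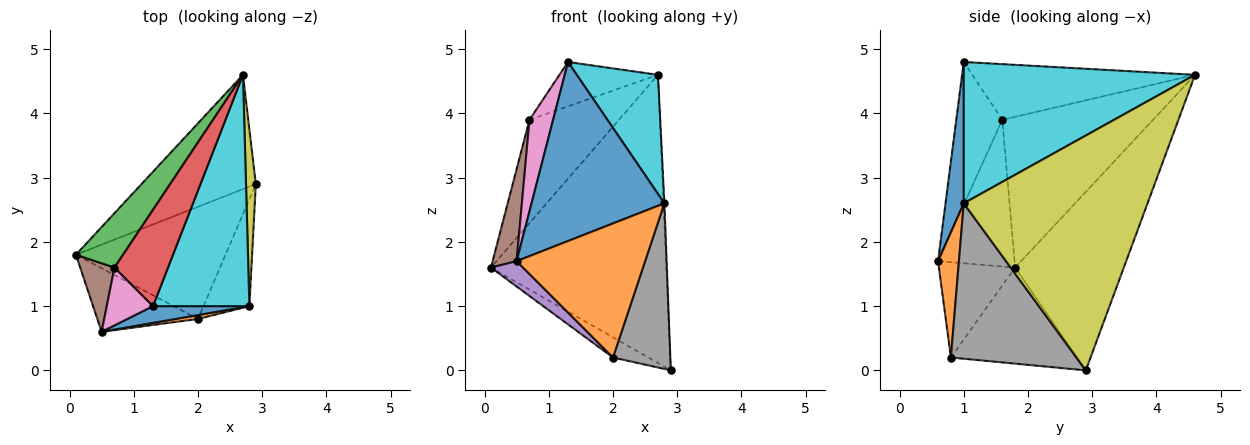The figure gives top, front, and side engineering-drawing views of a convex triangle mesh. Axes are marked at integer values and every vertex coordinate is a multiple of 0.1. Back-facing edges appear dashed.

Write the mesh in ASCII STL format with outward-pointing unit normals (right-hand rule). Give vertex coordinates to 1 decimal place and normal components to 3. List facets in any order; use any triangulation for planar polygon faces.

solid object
 facet normal -0.499 0.806 -0.319
  outer loop
   vertex 2.7 4.6 4.6
   vertex 2.9 2.9 0.0
   vertex 0.1 1.8 1.6
  endloop
 endfacet
 facet normal -0.534 0.150 -0.832
  outer loop
   vertex 2.0 0.8 0.2
   vertex 0.1 1.8 1.6
   vertex 2.9 2.9 0.0
  endloop
 endfacet
 facet normal -0.830 0.493 0.259
  outer loop
   vertex 0.7 1.6 3.9
   vertex 2.7 4.6 4.6
   vertex 0.1 1.8 1.6
  endloop
 endfacet
 facet normal -0.687 0.304 0.660
  outer loop
   vertex 0.7 1.6 3.9
   vertex 1.3 1.0 4.8
   vertex 2.7 4.6 4.6
  endloop
 endfacet
 facet normal -0.660 -0.278 -0.697
  outer loop
   vertex 0.5 0.6 1.7
   vertex 0.1 1.8 1.6
   vertex 2.0 0.8 0.2
  endloop
 endfacet
 facet normal -0.931 -0.292 0.218
  outer loop
   vertex 0.5 0.6 1.7
   vertex 0.7 1.6 3.9
   vertex 0.1 1.8 1.6
  endloop
 endfacet
 facet normal -0.855 -0.439 0.277
  outer loop
   vertex 0.5 0.6 1.7
   vertex 1.3 1.0 4.8
   vertex 0.7 1.6 3.9
  endloop
 endfacet
 facet normal 0.878 -0.401 -0.259
  outer loop
   vertex 2.8 1.0 2.6
   vertex 2.0 0.8 0.2
   vertex 2.9 2.9 0.0
  endloop
 endfacet
 facet normal 0.999 0.005 0.042
  outer loop
   vertex 2.8 1.0 2.6
   vertex 2.9 2.9 0.0
   vertex 2.7 4.6 4.6
  endloop
 endfacet
 facet normal 0.794 -0.279 0.541
  outer loop
   vertex 2.8 1.0 2.6
   vertex 2.7 4.6 4.6
   vertex 1.3 1.0 4.8
  endloop
 endfacet
 facet normal 0.135 -0.986 0.092
  outer loop
   vertex 2.8 1.0 2.6
   vertex 1.3 1.0 4.8
   vertex 0.5 0.6 1.7
  endloop
 endfacet
 facet normal 0.160 -0.987 0.029
  outer loop
   vertex 2.8 1.0 2.6
   vertex 0.5 0.6 1.7
   vertex 2.0 0.8 0.2
  endloop
 endfacet
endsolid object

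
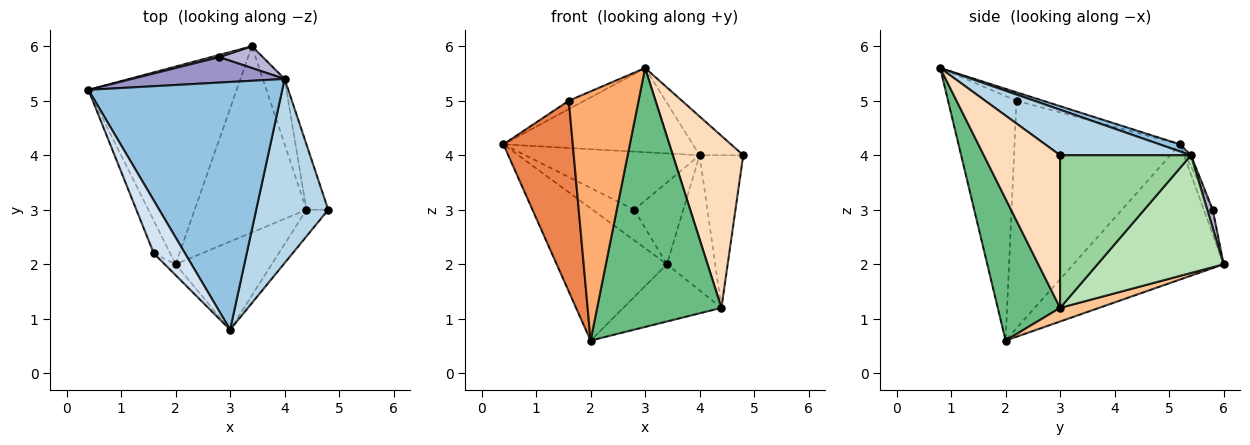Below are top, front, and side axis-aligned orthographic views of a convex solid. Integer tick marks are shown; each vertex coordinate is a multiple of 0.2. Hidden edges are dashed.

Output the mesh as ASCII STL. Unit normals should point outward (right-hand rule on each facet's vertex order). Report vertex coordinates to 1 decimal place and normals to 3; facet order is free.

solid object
 facet normal -0.604 0.443 -0.662
  outer loop
   vertex 3.4 6.0 2.0
   vertex 2.0 2.0 0.6
   vertex 0.4 5.2 4.2
  endloop
 endfacet
 facet normal 0.035 0.322 0.946
  outer loop
   vertex 4.0 5.4 4.0
   vertex 0.4 5.2 4.2
   vertex 3.0 0.8 5.6
  endloop
 endfacet
 facet normal 0.526 0.175 0.832
  outer loop
   vertex 4.0 5.4 4.0
   vertex 3.0 0.8 5.6
   vertex 4.8 3.0 4.0
  endloop
 endfacet
 facet normal -0.258 0.151 0.954
  outer loop
   vertex 1.6 2.2 5.0
   vertex 3.0 0.8 5.6
   vertex 0.4 5.2 4.2
  endloop
 endfacet
 facet normal -0.920 -0.386 -0.066
  outer loop
   vertex 1.6 2.2 5.0
   vertex 0.4 5.2 4.2
   vertex 2.0 2.0 0.6
  endloop
 endfacet
 facet normal -0.700 -0.713 -0.031
  outer loop
   vertex 1.6 2.2 5.0
   vertex 2.0 2.0 0.6
   vertex 3.0 0.8 5.6
  endloop
 endfacet
 facet normal 0.116 0.292 -0.949
  outer loop
   vertex 4.4 3.0 1.2
   vertex 2.0 2.0 0.6
   vertex 3.4 6.0 2.0
  endloop
 endfacet
 facet normal 0.731 -0.674 -0.104
  outer loop
   vertex 4.4 3.0 1.2
   vertex 4.8 3.0 4.0
   vertex 3.0 0.8 5.6
  endloop
 endfacet
 facet normal 0.429 -0.855 -0.291
  outer loop
   vertex 4.4 3.0 1.2
   vertex 3.0 0.8 5.6
   vertex 2.0 2.0 0.6
  endloop
 endfacet
 facet normal 0.940 0.313 -0.134
  outer loop
   vertex 4.4 3.0 1.2
   vertex 4.0 5.4 4.0
   vertex 4.8 3.0 4.0
  endloop
 endfacet
 facet normal 0.920 0.352 -0.170
  outer loop
   vertex 4.4 3.0 1.2
   vertex 3.4 6.0 2.0
   vertex 4.0 5.4 4.0
  endloop
 endfacet
 facet normal -0.209 0.975 0.070
  outer loop
   vertex 2.8 5.8 3.0
   vertex 3.4 6.0 2.0
   vertex 0.4 5.2 4.2
  endloop
 endfacet
 facet normal -0.029 0.916 0.401
  outer loop
   vertex 2.8 5.8 3.0
   vertex 0.4 5.2 4.2
   vertex 4.0 5.4 4.0
  endloop
 endfacet
 facet normal 0.107 0.961 0.256
  outer loop
   vertex 2.8 5.8 3.0
   vertex 4.0 5.4 4.0
   vertex 3.4 6.0 2.0
  endloop
 endfacet
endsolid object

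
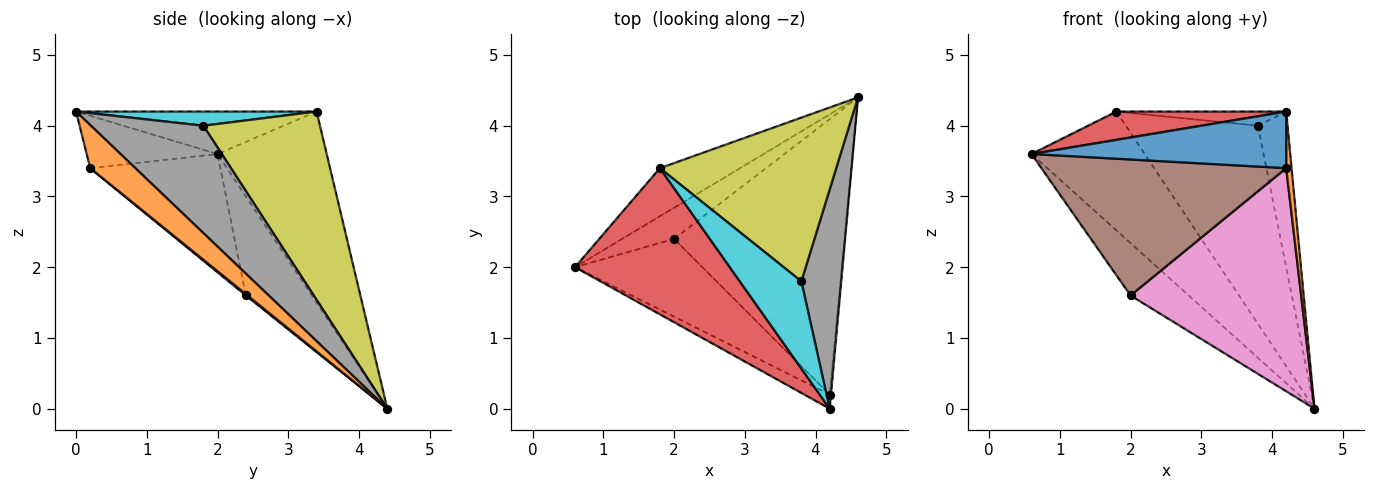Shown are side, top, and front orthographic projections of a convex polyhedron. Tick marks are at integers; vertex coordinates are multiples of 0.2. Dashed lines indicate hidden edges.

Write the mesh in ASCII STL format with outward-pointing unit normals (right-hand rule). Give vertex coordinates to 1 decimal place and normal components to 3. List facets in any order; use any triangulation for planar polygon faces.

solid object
 facet normal -0.446 -0.868 -0.217
  outer loop
   vertex 4.2 0.2 3.4
   vertex 4.2 0.0 4.2
   vertex 0.6 2.0 3.6
  endloop
 endfacet
 facet normal 0.993 -0.119 -0.030
  outer loop
   vertex 4.2 0.2 3.4
   vertex 4.6 4.4 0.0
   vertex 4.2 0.0 4.2
  endloop
 endfacet
 facet normal -0.666 0.691 -0.280
  outer loop
   vertex 1.8 3.4 4.2
   vertex 4.6 4.4 0.0
   vertex 0.6 2.0 3.6
  endloop
 endfacet
 facet normal -0.260 -0.183 0.948
  outer loop
   vertex 1.8 3.4 4.2
   vertex 0.6 2.0 3.6
   vertex 4.2 0.0 4.2
  endloop
 endfacet
 facet normal -0.698 0.615 -0.366
  outer loop
   vertex 2.0 2.4 1.6
   vertex 0.6 2.0 3.6
   vertex 4.6 4.4 0.0
  endloop
 endfacet
 facet normal -0.419 -0.788 -0.451
  outer loop
   vertex 2.0 2.4 1.6
   vertex 4.2 0.2 3.4
   vertex 0.6 2.0 3.6
  endloop
 endfacet
 facet normal 0.006 -0.630 -0.777
  outer loop
   vertex 2.0 2.4 1.6
   vertex 4.6 4.4 0.0
   vertex 4.2 0.2 3.4
  endloop
 endfacet
 facet normal 0.910 0.240 0.338
  outer loop
   vertex 3.8 1.8 4.0
   vertex 4.2 0.0 4.2
   vertex 4.6 4.4 0.0
  endloop
 endfacet
 facet normal 0.563 0.637 0.527
  outer loop
   vertex 3.8 1.8 4.0
   vertex 4.6 4.4 0.0
   vertex 1.8 3.4 4.2
  endloop
 endfacet
 facet normal 0.221 0.156 0.963
  outer loop
   vertex 3.8 1.8 4.0
   vertex 1.8 3.4 4.2
   vertex 4.2 0.0 4.2
  endloop
 endfacet
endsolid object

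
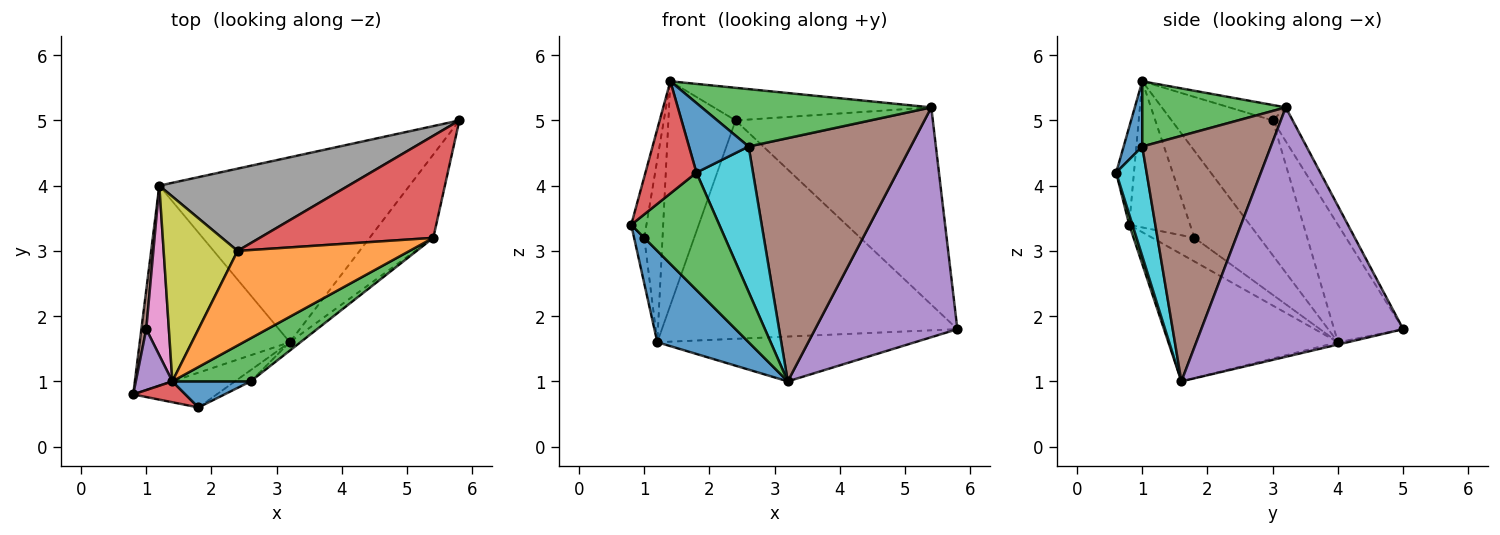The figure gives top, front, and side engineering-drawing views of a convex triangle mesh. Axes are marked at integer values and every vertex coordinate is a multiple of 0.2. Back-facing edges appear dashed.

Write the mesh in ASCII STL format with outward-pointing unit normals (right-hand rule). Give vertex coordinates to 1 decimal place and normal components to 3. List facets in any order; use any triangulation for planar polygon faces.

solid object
 facet normal -0.611 -0.329 -0.720
  outer loop
   vertex 1.2 4.0 1.6
   vertex 3.2 1.6 1.0
   vertex 0.8 0.8 3.4
  endloop
 endfacet
 facet normal -0.009 0.236 -0.972
  outer loop
   vertex 1.2 4.0 1.6
   vertex 5.8 5.0 1.8
   vertex 3.2 1.6 1.0
  endloop
 endfacet
 facet normal 0.035 -0.958 -0.284
  outer loop
   vertex 1.8 0.6 4.2
   vertex 0.8 0.8 3.4
   vertex 3.2 1.6 1.0
  endloop
 endfacet
 facet normal -0.324 -0.930 0.173
  outer loop
   vertex 1.8 0.6 4.2
   vertex 1.4 1.0 5.6
   vertex 0.8 0.8 3.4
  endloop
 endfacet
 facet normal -0.943 0.236 0.236
  outer loop
   vertex 1.0 1.8 3.2
   vertex 0.8 0.8 3.4
   vertex 1.4 1.0 5.6
  endloop
 endfacet
 facet normal -0.953 0.230 0.197
  outer loop
   vertex 1.0 1.8 3.2
   vertex 1.2 4.0 1.6
   vertex 0.8 0.8 3.4
  endloop
 endfacet
 facet normal -0.934 0.262 0.243
  outer loop
   vertex 1.0 1.8 3.2
   vertex 1.4 1.0 5.6
   vertex 1.2 4.0 1.6
  endloop
 endfacet
 facet normal -0.214 0.914 0.344
  outer loop
   vertex 2.4 3.0 5.0
   vertex 5.8 5.0 1.8
   vertex 1.2 4.0 1.6
  endloop
 endfacet
 facet normal -0.758 0.503 0.415
  outer loop
   vertex 2.4 3.0 5.0
   vertex 1.2 4.0 1.6
   vertex 1.4 1.0 5.6
  endloop
 endfacet
 facet normal 0.473 -0.878 -0.068
  outer loop
   vertex 2.6 1.0 4.6
   vertex 1.8 0.6 4.2
   vertex 3.2 1.6 1.0
  endloop
 endfacet
 facet normal 0.281 -0.899 0.337
  outer loop
   vertex 2.6 1.0 4.6
   vertex 1.4 1.0 5.6
   vertex 1.8 0.6 4.2
  endloop
 endfacet
 facet normal -0.084 0.325 0.942
  outer loop
   vertex 5.4 3.2 5.2
   vertex 2.4 3.0 5.0
   vertex 1.4 1.0 5.6
  endloop
 endfacet
 facet normal 0.447 -0.716 0.537
  outer loop
   vertex 5.4 3.2 5.2
   vertex 1.4 1.0 5.6
   vertex 2.6 1.0 4.6
  endloop
 endfacet
 facet normal -0.089 0.885 0.458
  outer loop
   vertex 5.4 3.2 5.2
   vertex 5.8 5.0 1.8
   vertex 2.4 3.0 5.0
  endloop
 endfacet
 facet normal 0.800 -0.564 -0.204
  outer loop
   vertex 5.4 3.2 5.2
   vertex 3.2 1.6 1.0
   vertex 5.8 5.0 1.8
  endloop
 endfacet
 facet normal 0.621 -0.783 -0.027
  outer loop
   vertex 5.4 3.2 5.2
   vertex 2.6 1.0 4.6
   vertex 3.2 1.6 1.0
  endloop
 endfacet
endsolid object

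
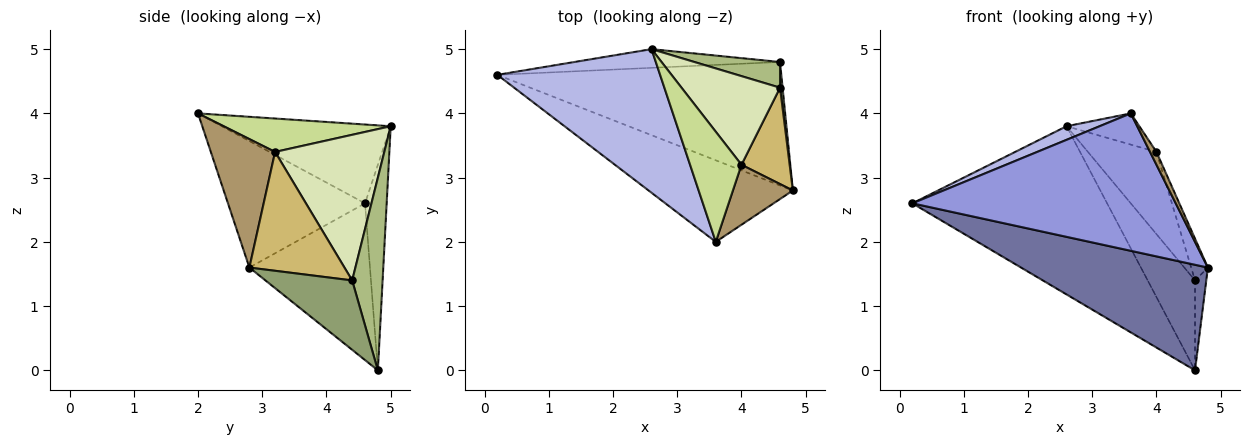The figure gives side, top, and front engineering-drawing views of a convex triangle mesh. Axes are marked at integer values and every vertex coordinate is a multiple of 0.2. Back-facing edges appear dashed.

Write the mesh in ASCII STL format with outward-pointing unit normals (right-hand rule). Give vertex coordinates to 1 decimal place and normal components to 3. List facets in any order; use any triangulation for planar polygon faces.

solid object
 facet normal -0.387 -0.599 -0.701
  outer loop
   vertex 4.6 4.8 0.0
   vertex 4.8 2.8 1.6
   vertex 0.2 4.6 2.6
  endloop
 endfacet
 facet normal -0.110 0.988 -0.110
  outer loop
   vertex 2.6 5.0 3.8
   vertex 4.6 4.8 0.0
   vertex 0.2 4.6 2.6
  endloop
 endfacet
 facet normal -0.408 -0.785 -0.466
  outer loop
   vertex 3.6 2.0 4.0
   vertex 0.2 4.6 2.6
   vertex 4.8 2.8 1.6
  endloop
 endfacet
 facet normal -0.434 -0.085 0.897
  outer loop
   vertex 3.6 2.0 4.0
   vertex 2.6 5.0 3.8
   vertex 0.2 4.6 2.6
  endloop
 endfacet
 facet normal 0.991 0.128 0.037
  outer loop
   vertex 4.6 4.4 1.4
   vertex 4.8 2.8 1.6
   vertex 4.6 4.8 0.0
  endloop
 endfacet
 facet normal 0.526 0.818 0.234
  outer loop
   vertex 4.6 4.4 1.4
   vertex 4.6 4.8 0.0
   vertex 2.6 5.0 3.8
  endloop
 endfacet
 facet normal 0.530 0.231 0.816
  outer loop
   vertex 4.0 3.2 3.4
   vertex 2.6 5.0 3.8
   vertex 3.6 2.0 4.0
  endloop
 endfacet
 facet normal 0.735 0.461 0.497
  outer loop
   vertex 4.0 3.2 3.4
   vertex 4.6 4.4 1.4
   vertex 2.6 5.0 3.8
  endloop
 endfacet
 facet normal 0.902 -0.090 0.421
  outer loop
   vertex 4.0 3.2 3.4
   vertex 3.6 2.0 4.0
   vertex 4.8 2.8 1.6
  endloop
 endfacet
 facet normal 0.915 0.161 0.371
  outer loop
   vertex 4.0 3.2 3.4
   vertex 4.8 2.8 1.6
   vertex 4.6 4.4 1.4
  endloop
 endfacet
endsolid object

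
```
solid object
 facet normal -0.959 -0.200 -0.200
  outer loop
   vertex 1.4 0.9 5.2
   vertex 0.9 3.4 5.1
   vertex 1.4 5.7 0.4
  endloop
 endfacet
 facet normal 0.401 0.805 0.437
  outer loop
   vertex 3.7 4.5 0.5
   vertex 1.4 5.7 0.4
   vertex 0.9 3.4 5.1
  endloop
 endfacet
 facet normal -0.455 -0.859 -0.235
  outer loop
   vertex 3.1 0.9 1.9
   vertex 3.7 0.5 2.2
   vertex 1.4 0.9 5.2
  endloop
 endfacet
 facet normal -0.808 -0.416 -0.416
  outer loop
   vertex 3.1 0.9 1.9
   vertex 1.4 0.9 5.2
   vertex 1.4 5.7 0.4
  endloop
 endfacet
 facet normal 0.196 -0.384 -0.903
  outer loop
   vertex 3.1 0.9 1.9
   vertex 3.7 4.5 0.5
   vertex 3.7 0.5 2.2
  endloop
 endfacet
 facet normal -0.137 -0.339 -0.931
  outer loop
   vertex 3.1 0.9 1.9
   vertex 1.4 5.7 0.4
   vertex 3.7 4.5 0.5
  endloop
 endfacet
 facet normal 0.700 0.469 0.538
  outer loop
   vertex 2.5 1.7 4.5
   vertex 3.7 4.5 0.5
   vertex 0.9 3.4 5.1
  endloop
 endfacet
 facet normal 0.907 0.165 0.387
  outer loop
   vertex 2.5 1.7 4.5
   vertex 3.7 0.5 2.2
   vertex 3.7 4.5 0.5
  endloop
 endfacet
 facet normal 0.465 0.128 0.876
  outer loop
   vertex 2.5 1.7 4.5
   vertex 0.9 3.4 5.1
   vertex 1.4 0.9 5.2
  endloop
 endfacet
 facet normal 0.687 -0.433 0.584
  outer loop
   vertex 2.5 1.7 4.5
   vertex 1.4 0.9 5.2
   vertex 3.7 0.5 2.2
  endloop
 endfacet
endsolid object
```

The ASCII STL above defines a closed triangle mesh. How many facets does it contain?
10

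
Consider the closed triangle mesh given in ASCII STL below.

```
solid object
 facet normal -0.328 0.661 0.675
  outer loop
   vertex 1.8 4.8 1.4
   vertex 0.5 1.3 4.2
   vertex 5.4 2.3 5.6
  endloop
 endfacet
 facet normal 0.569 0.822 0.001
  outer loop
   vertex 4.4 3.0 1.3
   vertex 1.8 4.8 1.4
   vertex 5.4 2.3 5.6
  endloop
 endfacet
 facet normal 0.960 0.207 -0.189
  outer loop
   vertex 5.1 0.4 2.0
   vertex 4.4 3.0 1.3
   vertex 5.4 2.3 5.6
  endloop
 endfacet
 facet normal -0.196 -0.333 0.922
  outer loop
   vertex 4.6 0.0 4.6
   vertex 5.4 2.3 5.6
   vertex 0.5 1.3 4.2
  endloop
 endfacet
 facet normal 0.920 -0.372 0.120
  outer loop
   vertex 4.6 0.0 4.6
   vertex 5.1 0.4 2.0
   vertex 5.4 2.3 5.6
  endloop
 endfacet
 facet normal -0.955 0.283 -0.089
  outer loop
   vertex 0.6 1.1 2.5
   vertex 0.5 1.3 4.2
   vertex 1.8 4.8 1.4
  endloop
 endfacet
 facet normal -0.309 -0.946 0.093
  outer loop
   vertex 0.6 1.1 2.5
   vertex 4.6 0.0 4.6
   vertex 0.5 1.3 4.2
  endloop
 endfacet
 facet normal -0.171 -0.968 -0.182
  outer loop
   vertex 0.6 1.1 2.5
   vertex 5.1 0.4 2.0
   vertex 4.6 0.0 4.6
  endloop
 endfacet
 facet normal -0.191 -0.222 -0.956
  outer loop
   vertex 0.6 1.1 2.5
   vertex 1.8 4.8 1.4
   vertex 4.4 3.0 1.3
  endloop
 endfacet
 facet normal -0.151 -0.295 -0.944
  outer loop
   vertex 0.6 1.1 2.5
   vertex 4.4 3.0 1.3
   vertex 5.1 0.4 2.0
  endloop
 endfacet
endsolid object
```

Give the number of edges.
15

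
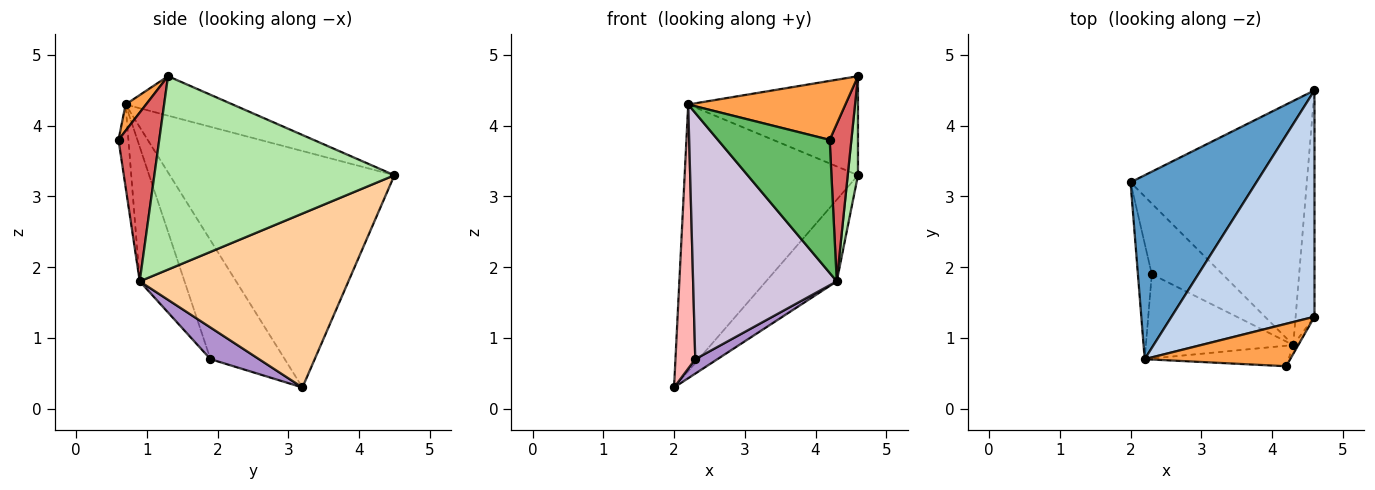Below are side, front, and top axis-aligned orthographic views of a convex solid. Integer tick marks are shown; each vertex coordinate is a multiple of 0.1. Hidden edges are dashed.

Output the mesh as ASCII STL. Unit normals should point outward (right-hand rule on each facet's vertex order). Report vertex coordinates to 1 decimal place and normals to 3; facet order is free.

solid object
 facet normal -0.730 0.563 0.388
  outer loop
   vertex 2.2 0.7 4.3
   vertex 4.6 4.5 3.3
   vertex 2.0 3.2 0.3
  endloop
 endfacet
 facet normal -0.245 0.389 0.888
  outer loop
   vertex 2.2 0.7 4.3
   vertex 4.6 1.3 4.7
   vertex 4.6 4.5 3.3
  endloop
 endfacet
 facet normal 0.105 -0.807 0.581
  outer loop
   vertex 2.2 0.7 4.3
   vertex 4.2 0.6 3.8
   vertex 4.6 1.3 4.7
  endloop
 endfacet
 facet normal 0.683 0.232 -0.692
  outer loop
   vertex 4.3 0.9 1.8
   vertex 2.0 3.2 0.3
   vertex 4.6 4.5 3.3
  endloop
 endfacet
 facet normal -0.087 -0.985 -0.152
  outer loop
   vertex 4.3 0.9 1.8
   vertex 4.2 0.6 3.8
   vertex 2.2 0.7 4.3
  endloop
 endfacet
 facet normal 0.994 -0.042 -0.097
  outer loop
   vertex 4.3 0.9 1.8
   vertex 4.6 4.5 3.3
   vertex 4.6 1.3 4.7
  endloop
 endfacet
 facet normal 0.882 -0.470 -0.026
  outer loop
   vertex 4.3 0.9 1.8
   vertex 4.6 1.3 4.7
   vertex 4.2 0.6 3.8
  endloop
 endfacet
 facet normal -0.960 -0.256 -0.112
  outer loop
   vertex 2.3 1.9 0.7
   vertex 2.2 0.7 4.3
   vertex 2.0 3.2 0.3
  endloop
 endfacet
 facet normal 0.402 -0.183 -0.897
  outer loop
   vertex 2.3 1.9 0.7
   vertex 2.0 3.2 0.3
   vertex 4.3 0.9 1.8
  endloop
 endfacet
 facet normal -0.283 -0.908 -0.310
  outer loop
   vertex 2.3 1.9 0.7
   vertex 4.3 0.9 1.8
   vertex 2.2 0.7 4.3
  endloop
 endfacet
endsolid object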